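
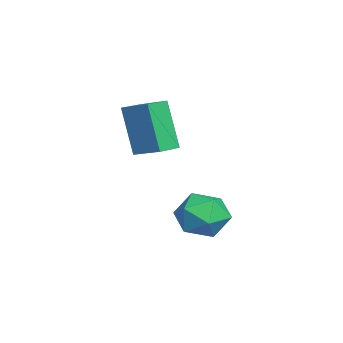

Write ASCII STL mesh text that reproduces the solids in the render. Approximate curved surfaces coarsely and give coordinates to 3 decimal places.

solid 
facet normal -0.907 0.421 -0.016
outer loop
vertex 1.983 3.757 0.394
vertex 1.65 3.056 0.837
vertex 1.968 3.759 1.288
endloop
endfacet
facet normal -0.397 0.918 -0.009
outer loop
vertex 1.983 3.757 0.394
vertex 1.968 3.759 1.288
vertex 2.686 4.065 0.852
endloop
endfacet
facet normal 0.020 0.815 -0.579
outer loop
vertex 1.983 3.757 0.394
vertex 2.686 4.065 0.852
vertex 2.812 3.551 0.132
endloop
endfacet
facet normal -0.233 0.254 -0.939
outer loop
vertex 1.983 3.757 0.394
vertex 2.812 3.551 0.132
vertex 2.172 2.927 0.122
endloop
endfacet
facet normal -0.807 0.010 -0.591
outer loop
vertex 1.983 3.757 0.394
vertex 2.172 2.927 0.122
vertex 1.65 3.056 0.837
endloop
endfacet
facet normal 0.002 0.817 0.576
outer loop
vertex 2.686 4.065 0.852
vertex 1.968 3.759 1.288
vertex 2.788 3.553 1.578
endloop
endfacet
facet normal -0.825 0.011 0.564
outer loop
vertex 1.968 3.759 1.288
vertex 1.65 3.056 0.837
vertex 2.148 2.929 1.568
endloop
endfacet
facet normal -0.663 -0.652 -0.367
outer loop
vertex 1.65 3.056 0.837
vertex 2.172 2.927 0.122
vertex 2.274 2.415 0.848
endloop
endfacet
facet normal 0.264 -0.256 -0.930
outer loop
vertex 2.172 2.927 0.122
vertex 2.812 3.551 0.132
vertex 2.992 2.721 0.412
endloop
endfacet
facet normal 0.675 0.651 -0.347
outer loop
vertex 2.812 3.551 0.132
vertex 2.686 4.065 0.852
vertex 3.31 3.424 0.863
endloop
endfacet
facet normal 0.233 -0.254 0.939
outer loop
vertex 2.977 2.723 1.306
vertex 2.788 3.553 1.578
vertex 2.148 2.929 1.568
endloop
endfacet
facet normal -0.020 -0.815 0.579
outer loop
vertex 2.977 2.723 1.306
vertex 2.148 2.929 1.568
vertex 2.274 2.415 0.848
endloop
endfacet
facet normal 0.397 -0.918 0.009
outer loop
vertex 2.977 2.723 1.306
vertex 2.274 2.415 0.848
vertex 2.992 2.721 0.412
endloop
endfacet
facet normal 0.907 -0.421 0.016
outer loop
vertex 2.977 2.723 1.306
vertex 2.992 2.721 0.412
vertex 3.31 3.424 0.863
endloop
endfacet
facet normal 0.807 -0.010 0.591
outer loop
vertex 2.977 2.723 1.306
vertex 3.31 3.424 0.863
vertex 2.788 3.553 1.578
endloop
endfacet
facet normal -0.264 0.256 0.930
outer loop
vertex 2.148 2.929 1.568
vertex 2.788 3.553 1.578
vertex 1.968 3.759 1.288
endloop
endfacet
facet normal -0.675 -0.651 0.347
outer loop
vertex 2.274 2.415 0.848
vertex 2.148 2.929 1.568
vertex 1.65 3.056 0.837
endloop
endfacet
facet normal -0.002 -0.817 -0.576
outer loop
vertex 2.992 2.721 0.412
vertex 2.274 2.415 0.848
vertex 2.172 2.927 0.122
endloop
endfacet
facet normal 0.825 -0.011 -0.564
outer loop
vertex 3.31 3.424 0.863
vertex 2.992 2.721 0.412
vertex 2.812 3.551 0.132
endloop
endfacet
facet normal 0.663 0.652 0.367
outer loop
vertex 2.788 3.553 1.578
vertex 3.31 3.424 0.863
vertex 2.686 4.065 0.852
endloop
endfacet
facet normal -0.594 -0.733 -0.332
outer loop
vertex 1.096 0.902 4.519
vertex 0.468 1.441 4.452
vertex 1.582 1.263 2.855
endloop
endfacet
facet normal 0.756 -0.650 0.080
outer loop
vertex 2.212 2.039 3.208
vertex 1.096 0.902 4.519
vertex 1.582 1.263 2.855
endloop
endfacet
facet normal -0.594 -0.733 -0.333
outer loop
vertex 1.582 1.263 2.855
vertex 0.468 1.441 4.452
vertex 0.954 1.802 2.789
endloop
endfacet
facet normal 0.274 0.205 -0.940
outer loop
vertex 0.954 1.802 2.789
vertex 2.212 2.039 3.208
vertex 1.582 1.263 2.855
endloop
endfacet
facet normal -0.275 -0.204 0.939
outer loop
vertex 1.096 0.902 4.519
vertex 1.098 2.217 4.805
vertex 0.468 1.441 4.452
endloop
endfacet
facet normal 0.756 -0.650 0.080
outer loop
vertex 1.726 1.678 4.871
vertex 1.096 0.902 4.519
vertex 2.212 2.039 3.208
endloop
endfacet
facet normal -0.274 -0.204 0.940
outer loop
vertex 1.726 1.678 4.871
vertex 1.098 2.217 4.805
vertex 1.096 0.902 4.519
endloop
endfacet
facet normal -0.756 0.650 -0.080
outer loop
vertex 0.468 1.441 4.452
vertex 1.098 2.217 4.805
vertex 0.954 1.802 2.789
endloop
endfacet
facet normal 0.275 0.203 -0.940
outer loop
vertex 1.584 2.578 3.141
vertex 2.212 2.039 3.208
vertex 0.954 1.802 2.789
endloop
endfacet
facet normal -0.756 0.650 -0.080
outer loop
vertex 0.954 1.802 2.789
vertex 1.098 2.217 4.805
vertex 1.584 2.578 3.141
endloop
endfacet
facet normal 0.594 0.733 0.333
outer loop
vertex 1.584 2.578 3.141
vertex 1.726 1.678 4.871
vertex 2.212 2.039 3.208
endloop
endfacet
facet normal 0.594 0.733 0.332
outer loop
vertex 1.098 2.217 4.805
vertex 1.726 1.678 4.871
vertex 1.584 2.578 3.141
endloop
endfacet

endsolid


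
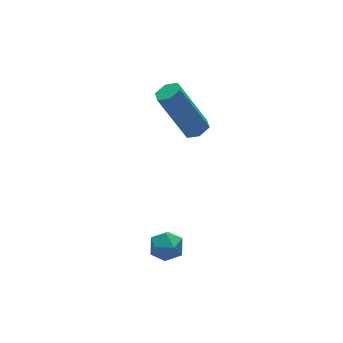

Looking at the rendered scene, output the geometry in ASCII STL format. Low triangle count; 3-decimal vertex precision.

solid 
facet normal 0.010 0.999 -0.045
outer loop
vertex -1.43 -3.21 1.616
vertex -1.708 -3.182 2.181
vertex -1.078 -3.19 2.139
endloop
endfacet
facet normal 0.560 0.723 -0.404
outer loop
vertex -1.43 -3.21 1.616
vertex -1.078 -3.19 2.139
vertex -0.919 -3.577 1.667
endloop
endfacet
facet normal 0.299 0.290 -0.909
outer loop
vertex -1.43 -3.21 1.616
vertex -0.919 -3.577 1.667
vertex -1.451 -3.808 1.418
endloop
endfacet
facet normal -0.411 0.300 -0.861
outer loop
vertex -1.43 -3.21 1.616
vertex -1.451 -3.808 1.418
vertex -1.938 -3.564 1.735
endloop
endfacet
facet normal -0.591 0.738 -0.327
outer loop
vertex -1.43 -3.21 1.616
vertex -1.938 -3.564 1.735
vertex -1.708 -3.182 2.181
endloop
endfacet
facet normal 0.944 0.326 0.050
outer loop
vertex -0.919 -3.577 1.667
vertex -1.078 -3.19 2.139
vertex -0.882 -3.776 2.265
endloop
endfacet
facet normal 0.052 0.774 0.631
outer loop
vertex -1.078 -3.19 2.139
vertex -1.708 -3.182 2.181
vertex -1.369 -3.532 2.582
endloop
endfacet
facet normal -0.920 0.351 0.174
outer loop
vertex -1.708 -3.182 2.181
vertex -1.938 -3.564 1.735
vertex -1.901 -3.763 2.333
endloop
endfacet
facet normal -0.629 -0.359 -0.690
outer loop
vertex -1.938 -3.564 1.735
vertex -1.451 -3.808 1.418
vertex -1.742 -4.15 1.861
endloop
endfacet
facet normal 0.521 -0.374 -0.767
outer loop
vertex -1.451 -3.808 1.418
vertex -0.919 -3.577 1.667
vertex -1.112 -4.158 1.819
endloop
endfacet
facet normal 0.411 -0.300 0.861
outer loop
vertex -1.39 -4.13 2.384
vertex -0.882 -3.776 2.265
vertex -1.369 -3.532 2.582
endloop
endfacet
facet normal -0.299 -0.290 0.909
outer loop
vertex -1.39 -4.13 2.384
vertex -1.369 -3.532 2.582
vertex -1.901 -3.763 2.333
endloop
endfacet
facet normal -0.560 -0.723 0.404
outer loop
vertex -1.39 -4.13 2.384
vertex -1.901 -3.763 2.333
vertex -1.742 -4.15 1.861
endloop
endfacet
facet normal -0.010 -0.999 0.045
outer loop
vertex -1.39 -4.13 2.384
vertex -1.742 -4.15 1.861
vertex -1.112 -4.158 1.819
endloop
endfacet
facet normal 0.591 -0.738 0.327
outer loop
vertex -1.39 -4.13 2.384
vertex -1.112 -4.158 1.819
vertex -0.882 -3.776 2.265
endloop
endfacet
facet normal 0.629 0.359 0.690
outer loop
vertex -1.369 -3.532 2.582
vertex -0.882 -3.776 2.265
vertex -1.078 -3.19 2.139
endloop
endfacet
facet normal -0.521 0.374 0.767
outer loop
vertex -1.901 -3.763 2.333
vertex -1.369 -3.532 2.582
vertex -1.708 -3.182 2.181
endloop
endfacet
facet normal -0.944 -0.326 -0.050
outer loop
vertex -1.742 -4.15 1.861
vertex -1.901 -3.763 2.333
vertex -1.938 -3.564 1.735
endloop
endfacet
facet normal -0.052 -0.774 -0.631
outer loop
vertex -1.112 -4.158 1.819
vertex -1.742 -4.15 1.861
vertex -1.451 -3.808 1.418
endloop
endfacet
facet normal 0.920 -0.351 -0.174
outer loop
vertex -0.882 -3.776 2.265
vertex -1.112 -4.158 1.819
vertex -0.919 -3.577 1.667
endloop
endfacet
facet normal 0.341 -0.347 -0.873
outer loop
vertex 2.314 -0.123 3.304
vertex 2.016 0.208 3.056
vertex 2.49 0.342 3.188
endloop
endfacet
facet normal 0.874 -0.223 0.431
outer loop
vertex 2.314 -0.123 3.304
vertex 2.49 0.342 3.188
vertex 1.582 0.621 5.173
endloop
endfacet
facet normal 0.874 -0.223 0.431
outer loop
vertex 1.582 0.621 5.173
vertex 2.49 0.342 3.188
vertex 1.758 1.086 5.057
endloop
endfacet
facet normal -0.343 0.348 0.873
outer loop
vertex 1.582 0.621 5.173
vertex 1.758 1.086 5.057
vertex 1.284 0.952 4.924
endloop
endfacet
facet normal 0.341 -0.348 -0.873
outer loop
vertex 2.49 0.342 3.188
vertex 2.016 0.208 3.056
vertex 2.192 0.672 2.94
endloop
endfacet
facet normal 0.735 0.678 0.018
outer loop
vertex 2.49 0.342 3.188
vertex 2.192 0.672 2.94
vertex 1.758 1.086 5.057
endloop
endfacet
facet normal 0.736 0.677 0.019
outer loop
vertex 1.758 1.086 5.057
vertex 2.192 0.672 2.94
vertex 1.46 1.417 4.808
endloop
endfacet
facet normal -0.343 0.348 0.873
outer loop
vertex 1.758 1.086 5.057
vertex 1.46 1.417 4.808
vertex 1.284 0.952 4.924
endloop
endfacet
facet normal 0.343 -0.348 -0.873
outer loop
vertex 2.192 0.672 2.94
vertex 2.016 0.208 3.056
vertex 1.718 0.539 2.807
endloop
endfacet
facet normal -0.137 0.900 -0.413
outer loop
vertex 2.192 0.672 2.94
vertex 1.718 0.539 2.807
vertex 1.46 1.417 4.808
endloop
endfacet
facet normal -0.139 0.900 -0.413
outer loop
vertex 1.46 1.417 4.808
vertex 1.718 0.539 2.807
vertex 0.986 1.283 4.676
endloop
endfacet
facet normal -0.341 0.347 0.873
outer loop
vertex 1.46 1.417 4.808
vertex 0.986 1.283 4.676
vertex 1.284 0.952 4.924
endloop
endfacet
facet normal 0.343 -0.348 -0.873
outer loop
vertex 1.718 0.539 2.807
vertex 2.016 0.208 3.056
vertex 1.542 0.074 2.923
endloop
endfacet
facet normal -0.874 0.223 -0.431
outer loop
vertex 1.718 0.539 2.807
vertex 1.542 0.074 2.923
vertex 0.986 1.283 4.676
endloop
endfacet
facet normal -0.874 0.223 -0.431
outer loop
vertex 0.986 1.283 4.676
vertex 1.542 0.074 2.923
vertex 0.81 0.818 4.792
endloop
endfacet
facet normal -0.341 0.347 0.873
outer loop
vertex 0.986 1.283 4.676
vertex 0.81 0.818 4.792
vertex 1.284 0.952 4.924
endloop
endfacet
facet normal 0.343 -0.348 -0.873
outer loop
vertex 1.542 0.074 2.923
vertex 2.016 0.208 3.056
vertex 1.84 -0.257 3.172
endloop
endfacet
facet normal -0.736 -0.677 -0.019
outer loop
vertex 1.542 0.074 2.923
vertex 1.84 -0.257 3.172
vertex 0.81 0.818 4.792
endloop
endfacet
facet normal -0.735 -0.677 -0.018
outer loop
vertex 0.81 0.818 4.792
vertex 1.84 -0.257 3.172
vertex 1.108 0.488 5.04
endloop
endfacet
facet normal -0.341 0.348 0.873
outer loop
vertex 0.81 0.818 4.792
vertex 1.108 0.488 5.04
vertex 1.284 0.952 4.924
endloop
endfacet
facet normal 0.341 -0.347 -0.873
outer loop
vertex 1.84 -0.257 3.172
vertex 2.016 0.208 3.056
vertex 2.314 -0.123 3.304
endloop
endfacet
facet normal 0.139 -0.900 0.413
outer loop
vertex 1.84 -0.257 3.172
vertex 2.314 -0.123 3.304
vertex 1.108 0.488 5.04
endloop
endfacet
facet normal 0.137 -0.901 0.412
outer loop
vertex 1.108 0.488 5.04
vertex 2.314 -0.123 3.304
vertex 1.582 0.621 5.173
endloop
endfacet
facet normal -0.343 0.348 0.873
outer loop
vertex 1.108 0.488 5.04
vertex 1.582 0.621 5.173
vertex 1.284 0.952 4.924
endloop
endfacet

endsolid


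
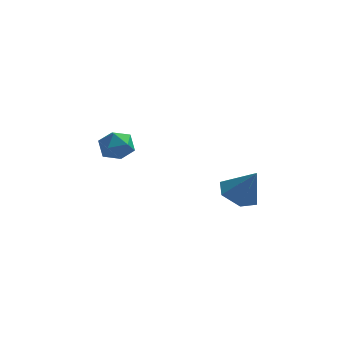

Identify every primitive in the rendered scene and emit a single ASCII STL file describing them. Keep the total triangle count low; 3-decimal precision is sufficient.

solid 
facet normal -0.472 0.127 -0.872
outer loop
vertex 2.661 -0.794 -3.616
vertex 2.132 -1.328 -3.407
vertex 2.016 -0.576 -3.235
endloop
endfacet
facet normal 0.489 0.787 0.377
outer loop
vertex 2.661 -0.794 -3.616
vertex 2.016 -0.576 -3.235
vertex 2.748 -1.492 -2.273
endloop
endfacet
facet normal -0.474 0.126 -0.871
outer loop
vertex 2.016 -0.576 -3.235
vertex 2.132 -1.328 -3.407
vertex 1.488 -1.11 -3.025
endloop
endfacet
facet normal -0.281 0.579 0.765
outer loop
vertex 2.016 -0.576 -3.235
vertex 1.488 -1.11 -3.025
vertex 2.748 -1.492 -2.273
endloop
endfacet
facet normal -0.474 0.126 -0.871
outer loop
vertex 1.488 -1.11 -3.025
vertex 2.132 -1.328 -3.407
vertex 1.604 -1.862 -3.197
endloop
endfacet
facet normal -0.552 -0.266 0.790
outer loop
vertex 1.488 -1.11 -3.025
vertex 1.604 -1.862 -3.197
vertex 2.748 -1.492 -2.273
endloop
endfacet
facet normal -0.474 0.126 -0.872
outer loop
vertex 1.604 -1.862 -3.197
vertex 2.132 -1.328 -3.407
vertex 2.249 -2.08 -3.579
endloop
endfacet
facet normal -0.053 -0.903 0.427
outer loop
vertex 1.604 -1.862 -3.197
vertex 2.249 -2.08 -3.579
vertex 2.748 -1.492 -2.273
endloop
endfacet
facet normal -0.473 0.126 -0.872
outer loop
vertex 2.249 -2.08 -3.579
vertex 2.132 -1.328 -3.407
vertex 2.777 -1.546 -3.788
endloop
endfacet
facet normal 0.718 -0.695 0.039
outer loop
vertex 2.249 -2.08 -3.579
vertex 2.777 -1.546 -3.788
vertex 2.748 -1.492 -2.273
endloop
endfacet
facet normal -0.472 0.127 -0.872
outer loop
vertex 2.777 -1.546 -3.788
vertex 2.132 -1.328 -3.407
vertex 2.661 -0.794 -3.616
endloop
endfacet
facet normal 0.989 0.149 0.014
outer loop
vertex 2.777 -1.546 -3.788
vertex 2.661 -0.794 -3.616
vertex 2.748 -1.492 -2.273
endloop
endfacet
facet normal -0.587 0.259 0.767
outer loop
vertex -2.566 1.708 -2.42
vertex -2.981 1.14 -2.546
vertex -2.424 1.084 -2.101
endloop
endfacet
facet normal 0.086 0.469 0.879
outer loop
vertex -2.566 1.708 -2.42
vertex -2.424 1.084 -2.101
vertex -1.89 1.479 -2.364
endloop
endfacet
facet normal 0.276 0.898 0.342
outer loop
vertex -2.566 1.708 -2.42
vertex -1.89 1.479 -2.364
vertex -2.117 1.78 -2.972
endloop
endfacet
facet normal -0.280 0.954 -0.103
outer loop
vertex -2.566 1.708 -2.42
vertex -2.117 1.78 -2.972
vertex -2.791 1.57 -3.084
endloop
endfacet
facet normal -0.814 0.559 0.160
outer loop
vertex -2.566 1.708 -2.42
vertex -2.791 1.57 -3.084
vertex -2.981 1.14 -2.546
endloop
endfacet
facet normal 0.504 -0.110 0.857
outer loop
vertex -1.89 1.479 -2.364
vertex -2.424 1.084 -2.101
vertex -1.889 0.77 -2.456
endloop
endfacet
facet normal -0.585 -0.447 0.676
outer loop
vertex -2.424 1.084 -2.101
vertex -2.981 1.14 -2.546
vertex -2.563 0.56 -2.568
endloop
endfacet
facet normal -0.951 0.038 -0.305
outer loop
vertex -2.981 1.14 -2.546
vertex -2.791 1.57 -3.084
vertex -2.79 0.861 -3.176
endloop
endfacet
facet normal -0.089 0.676 -0.732
outer loop
vertex -2.791 1.57 -3.084
vertex -2.117 1.78 -2.972
vertex -2.256 1.256 -3.439
endloop
endfacet
facet normal 0.811 0.585 -0.013
outer loop
vertex -2.117 1.78 -2.972
vertex -1.89 1.479 -2.364
vertex -1.699 1.2 -2.994
endloop
endfacet
facet normal 0.280 -0.954 0.103
outer loop
vertex -2.114 0.632 -3.12
vertex -1.889 0.77 -2.456
vertex -2.563 0.56 -2.568
endloop
endfacet
facet normal -0.276 -0.898 -0.342
outer loop
vertex -2.114 0.632 -3.12
vertex -2.563 0.56 -2.568
vertex -2.79 0.861 -3.176
endloop
endfacet
facet normal -0.086 -0.469 -0.879
outer loop
vertex -2.114 0.632 -3.12
vertex -2.79 0.861 -3.176
vertex -2.256 1.256 -3.439
endloop
endfacet
facet normal 0.587 -0.259 -0.767
outer loop
vertex -2.114 0.632 -3.12
vertex -2.256 1.256 -3.439
vertex -1.699 1.2 -2.994
endloop
endfacet
facet normal 0.814 -0.559 -0.160
outer loop
vertex -2.114 0.632 -3.12
vertex -1.699 1.2 -2.994
vertex -1.889 0.77 -2.456
endloop
endfacet
facet normal 0.089 -0.676 0.732
outer loop
vertex -2.563 0.56 -2.568
vertex -1.889 0.77 -2.456
vertex -2.424 1.084 -2.101
endloop
endfacet
facet normal -0.811 -0.585 0.013
outer loop
vertex -2.79 0.861 -3.176
vertex -2.563 0.56 -2.568
vertex -2.981 1.14 -2.546
endloop
endfacet
facet normal -0.504 0.110 -0.857
outer loop
vertex -2.256 1.256 -3.439
vertex -2.79 0.861 -3.176
vertex -2.791 1.57 -3.084
endloop
endfacet
facet normal 0.585 0.447 -0.676
outer loop
vertex -1.699 1.2 -2.994
vertex -2.256 1.256 -3.439
vertex -2.117 1.78 -2.972
endloop
endfacet
facet normal 0.951 -0.038 0.305
outer loop
vertex -1.889 0.77 -2.456
vertex -1.699 1.2 -2.994
vertex -1.89 1.479 -2.364
endloop
endfacet

endsolid


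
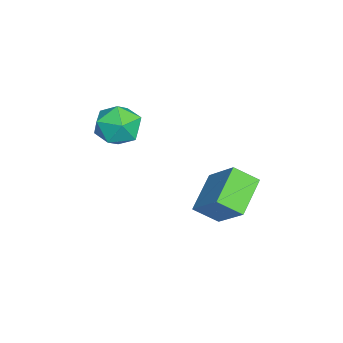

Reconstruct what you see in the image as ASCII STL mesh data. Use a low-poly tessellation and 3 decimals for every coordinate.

solid 
facet normal -0.542 -0.502 -0.673
outer loop
vertex -0.895 0.059 -0.242
vertex -2.405 0.552 0.606
vertex -0.958 1.044 -0.926
endloop
endfacet
facet normal 0.838 -0.274 -0.471
outer loop
vertex 0.105 2.028 0.394
vertex -0.895 0.059 -0.242
vertex -0.958 1.044 -0.926
endloop
endfacet
facet normal -0.542 -0.502 -0.674
outer loop
vertex -0.958 1.044 -0.926
vertex -2.405 0.552 0.606
vertex -2.467 1.536 -0.078
endloop
endfacet
facet normal -0.052 0.820 -0.569
outer loop
vertex -2.467 1.536 -0.078
vertex 0.105 2.028 0.394
vertex -0.958 1.044 -0.926
endloop
endfacet
facet normal 0.052 -0.820 0.570
outer loop
vertex -0.895 0.059 -0.242
vertex -1.342 1.536 1.926
vertex -2.405 0.552 0.606
endloop
endfacet
facet normal 0.839 -0.274 -0.470
outer loop
vertex 0.167 1.044 1.078
vertex -0.895 0.059 -0.242
vertex 0.105 2.028 0.394
endloop
endfacet
facet normal 0.053 -0.820 0.570
outer loop
vertex 0.167 1.044 1.078
vertex -1.342 1.536 1.926
vertex -0.895 0.059 -0.242
endloop
endfacet
facet normal -0.839 0.274 0.471
outer loop
vertex -2.405 0.552 0.606
vertex -1.342 1.536 1.926
vertex -2.467 1.536 -0.078
endloop
endfacet
facet normal -0.052 0.820 -0.570
outer loop
vertex -1.405 2.521 1.242
vertex 0.105 2.028 0.394
vertex -2.467 1.536 -0.078
endloop
endfacet
facet normal -0.839 0.273 0.471
outer loop
vertex -2.467 1.536 -0.078
vertex -1.342 1.536 1.926
vertex -1.405 2.521 1.242
endloop
endfacet
facet normal 0.542 0.502 0.674
outer loop
vertex -1.405 2.521 1.242
vertex 0.167 1.044 1.078
vertex 0.105 2.028 0.394
endloop
endfacet
facet normal 0.542 0.502 0.673
outer loop
vertex -1.342 1.536 1.926
vertex 0.167 1.044 1.078
vertex -1.405 2.521 1.242
endloop
endfacet
facet normal 0.262 0.482 0.836
outer loop
vertex -1.873 -1.943 4.075
vertex -1.913 -2.838 4.604
vertex -1.024 -2.54 4.153
endloop
endfacet
facet normal 0.539 0.801 0.260
outer loop
vertex -1.873 -1.943 4.075
vertex -1.024 -2.54 4.153
vertex -1.26 -2.087 3.246
endloop
endfacet
facet normal 0.001 0.985 -0.171
outer loop
vertex -1.873 -1.943 4.075
vertex -1.26 -2.087 3.246
vertex -2.295 -2.105 3.137
endloop
endfacet
facet normal -0.609 0.781 0.139
outer loop
vertex -1.873 -1.943 4.075
vertex -2.295 -2.105 3.137
vertex -2.699 -2.569 3.977
endloop
endfacet
facet normal -0.447 0.470 0.761
outer loop
vertex -1.873 -1.943 4.075
vertex -2.699 -2.569 3.977
vertex -1.913 -2.838 4.604
endloop
endfacet
facet normal 0.943 0.323 -0.084
outer loop
vertex -1.26 -2.087 3.246
vertex -1.024 -2.54 4.153
vertex -0.921 -3.071 3.263
endloop
endfacet
facet normal 0.494 -0.192 0.848
outer loop
vertex -1.024 -2.54 4.153
vertex -1.913 -2.838 4.604
vertex -1.325 -3.535 4.103
endloop
endfacet
facet normal -0.653 -0.212 0.727
outer loop
vertex -1.913 -2.838 4.604
vertex -2.699 -2.569 3.977
vertex -2.36 -3.553 3.994
endloop
endfacet
facet normal -0.915 0.291 -0.279
outer loop
vertex -2.699 -2.569 3.977
vertex -2.295 -2.105 3.137
vertex -2.596 -3.1 3.087
endloop
endfacet
facet normal 0.071 0.621 -0.780
outer loop
vertex -2.295 -2.105 3.137
vertex -1.26 -2.087 3.246
vertex -1.707 -2.802 2.636
endloop
endfacet
facet normal 0.609 -0.781 -0.139
outer loop
vertex -1.747 -3.697 3.165
vertex -0.921 -3.071 3.263
vertex -1.325 -3.535 4.103
endloop
endfacet
facet normal -0.001 -0.985 0.171
outer loop
vertex -1.747 -3.697 3.165
vertex -1.325 -3.535 4.103
vertex -2.36 -3.553 3.994
endloop
endfacet
facet normal -0.539 -0.801 -0.260
outer loop
vertex -1.747 -3.697 3.165
vertex -2.36 -3.553 3.994
vertex -2.596 -3.1 3.087
endloop
endfacet
facet normal -0.262 -0.482 -0.836
outer loop
vertex -1.747 -3.697 3.165
vertex -2.596 -3.1 3.087
vertex -1.707 -2.802 2.636
endloop
endfacet
facet normal 0.447 -0.470 -0.761
outer loop
vertex -1.747 -3.697 3.165
vertex -1.707 -2.802 2.636
vertex -0.921 -3.071 3.263
endloop
endfacet
facet normal 0.915 -0.291 0.279
outer loop
vertex -1.325 -3.535 4.103
vertex -0.921 -3.071 3.263
vertex -1.024 -2.54 4.153
endloop
endfacet
facet normal -0.071 -0.621 0.780
outer loop
vertex -2.36 -3.553 3.994
vertex -1.325 -3.535 4.103
vertex -1.913 -2.838 4.604
endloop
endfacet
facet normal -0.943 -0.323 0.084
outer loop
vertex -2.596 -3.1 3.087
vertex -2.36 -3.553 3.994
vertex -2.699 -2.569 3.977
endloop
endfacet
facet normal -0.494 0.192 -0.848
outer loop
vertex -1.707 -2.802 2.636
vertex -2.596 -3.1 3.087
vertex -2.295 -2.105 3.137
endloop
endfacet
facet normal 0.653 0.212 -0.727
outer loop
vertex -0.921 -3.071 3.263
vertex -1.707 -2.802 2.636
vertex -1.26 -2.087 3.246
endloop
endfacet

endsolid


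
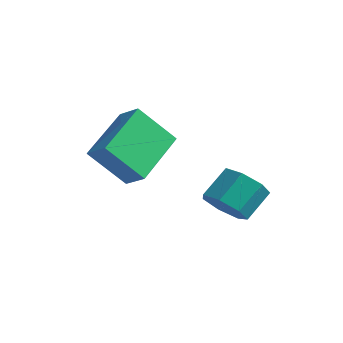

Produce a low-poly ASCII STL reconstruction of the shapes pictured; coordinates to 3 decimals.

solid 
facet normal -0.487 -0.459 0.743
outer loop
vertex 0.348 -2.343 3.724
vertex -0.094 -0.426 4.617
vertex -0.459 -2.296 3.224
endloop
endfacet
facet normal 0.204 -0.887 -0.413
outer loop
vertex 0.394 -1.494 1.923
vertex 0.348 -2.343 3.724
vertex -0.459 -2.296 3.224
endloop
endfacet
facet normal -0.488 -0.458 0.743
outer loop
vertex -0.459 -2.296 3.224
vertex -0.094 -0.426 4.617
vertex -0.9 -0.379 4.117
endloop
endfacet
facet normal -0.849 0.050 -0.526
outer loop
vertex -0.9 -0.379 4.117
vertex 0.394 -1.494 1.923
vertex -0.459 -2.296 3.224
endloop
endfacet
facet normal 0.849 -0.049 0.526
outer loop
vertex 0.348 -2.343 3.724
vertex 0.759 0.376 3.316
vertex -0.094 -0.426 4.617
endloop
endfacet
facet normal 0.205 -0.887 -0.413
outer loop
vertex 1.2 -1.541 2.423
vertex 0.348 -2.343 3.724
vertex 0.394 -1.494 1.923
endloop
endfacet
facet normal 0.849 -0.049 0.526
outer loop
vertex 1.2 -1.541 2.423
vertex 0.759 0.376 3.316
vertex 0.348 -2.343 3.724
endloop
endfacet
facet normal -0.204 0.887 0.413
outer loop
vertex -0.094 -0.426 4.617
vertex 0.759 0.376 3.316
vertex -0.9 -0.379 4.117
endloop
endfacet
facet normal -0.849 0.049 -0.526
outer loop
vertex -0.048 0.423 2.816
vertex 0.394 -1.494 1.923
vertex -0.9 -0.379 4.117
endloop
endfacet
facet normal -0.204 0.887 0.413
outer loop
vertex -0.9 -0.379 4.117
vertex 0.759 0.376 3.316
vertex -0.048 0.423 2.816
endloop
endfacet
facet normal 0.488 0.459 -0.743
outer loop
vertex -0.048 0.423 2.816
vertex 1.2 -1.541 2.423
vertex 0.394 -1.494 1.923
endloop
endfacet
facet normal 0.487 0.458 -0.743
outer loop
vertex 0.759 0.376 3.316
vertex 1.2 -1.541 2.423
vertex -0.048 0.423 2.816
endloop
endfacet
facet normal -0.056 -0.766 -0.640
outer loop
vertex 4.061 -0.545 1.648
vertex 3.285 -0.325 1.453
vertex 3.996 -0.082 1.1
endloop
endfacet
facet normal 0.994 0.015 -0.105
outer loop
vertex 4.061 -0.545 1.648
vertex 3.996 -0.082 1.1
vertex 4.131 0.404 2.442
endloop
endfacet
facet normal 0.994 0.015 -0.105
outer loop
vertex 4.131 0.404 2.442
vertex 3.996 -0.082 1.1
vertex 4.066 0.867 1.894
endloop
endfacet
facet normal 0.057 0.766 0.640
outer loop
vertex 4.131 0.404 2.442
vertex 4.066 0.867 1.894
vertex 3.355 0.625 2.247
endloop
endfacet
facet normal -0.056 -0.766 -0.641
outer loop
vertex 3.996 -0.082 1.1
vertex 3.285 -0.325 1.453
vertex 3.395 0.198 0.818
endloop
endfacet
facet normal 0.549 0.512 -0.661
outer loop
vertex 3.996 -0.082 1.1
vertex 3.395 0.198 0.818
vertex 4.066 0.867 1.894
endloop
endfacet
facet normal 0.550 0.511 -0.661
outer loop
vertex 4.066 0.867 1.894
vertex 3.395 0.198 0.818
vertex 3.466 1.148 1.612
endloop
endfacet
facet normal 0.057 0.766 0.641
outer loop
vertex 4.066 0.867 1.894
vertex 3.466 1.148 1.612
vertex 3.355 0.625 2.247
endloop
endfacet
facet normal -0.057 -0.766 -0.641
outer loop
vertex 3.395 0.198 0.818
vertex 3.285 -0.325 1.453
vertex 2.712 0.085 1.014
endloop
endfacet
facet normal -0.309 0.623 -0.718
outer loop
vertex 3.395 0.198 0.818
vertex 2.712 0.085 1.014
vertex 3.466 1.148 1.612
endloop
endfacet
facet normal -0.311 0.624 -0.717
outer loop
vertex 3.466 1.148 1.612
vertex 2.712 0.085 1.014
vertex 2.782 1.034 1.809
endloop
endfacet
facet normal 0.057 0.766 0.641
outer loop
vertex 3.466 1.148 1.612
vertex 2.782 1.034 1.809
vertex 3.355 0.625 2.247
endloop
endfacet
facet normal -0.056 -0.765 -0.641
outer loop
vertex 2.712 0.085 1.014
vertex 3.285 -0.325 1.453
vertex 2.46 -0.337 1.54
endloop
endfacet
facet normal -0.935 0.266 -0.235
outer loop
vertex 2.712 0.085 1.014
vertex 2.46 -0.337 1.54
vertex 2.782 1.034 1.809
endloop
endfacet
facet normal -0.935 0.266 -0.235
outer loop
vertex 2.782 1.034 1.809
vertex 2.46 -0.337 1.54
vertex 2.53 0.612 2.335
endloop
endfacet
facet normal 0.056 0.765 0.641
outer loop
vertex 2.782 1.034 1.809
vertex 2.53 0.612 2.335
vertex 3.355 0.625 2.247
endloop
endfacet
facet normal -0.056 -0.766 -0.641
outer loop
vertex 2.46 -0.337 1.54
vertex 3.285 -0.325 1.453
vertex 2.829 -0.75 2.001
endloop
endfacet
facet normal -0.857 -0.292 0.424
outer loop
vertex 2.46 -0.337 1.54
vertex 2.829 -0.75 2.001
vertex 2.53 0.612 2.335
endloop
endfacet
facet normal -0.857 -0.292 0.425
outer loop
vertex 2.53 0.612 2.335
vertex 2.829 -0.75 2.001
vertex 2.899 0.2 2.795
endloop
endfacet
facet normal 0.056 0.766 0.641
outer loop
vertex 2.53 0.612 2.335
vertex 2.899 0.2 2.795
vertex 3.355 0.625 2.247
endloop
endfacet
facet normal -0.056 -0.766 -0.640
outer loop
vertex 2.829 -0.75 2.001
vertex 3.285 -0.325 1.453
vertex 3.541 -0.842 2.049
endloop
endfacet
facet normal -0.133 -0.630 0.765
outer loop
vertex 2.829 -0.75 2.001
vertex 3.541 -0.842 2.049
vertex 2.899 0.2 2.795
endloop
endfacet
facet normal -0.134 -0.630 0.765
outer loop
vertex 2.899 0.2 2.795
vertex 3.541 -0.842 2.049
vertex 3.612 0.107 2.843
endloop
endfacet
facet normal 0.057 0.766 0.641
outer loop
vertex 2.899 0.2 2.795
vertex 3.612 0.107 2.843
vertex 3.355 0.625 2.247
endloop
endfacet
facet normal -0.056 -0.766 -0.640
outer loop
vertex 3.541 -0.842 2.049
vertex 3.285 -0.325 1.453
vertex 4.061 -0.545 1.648
endloop
endfacet
facet normal 0.690 -0.494 0.529
outer loop
vertex 3.541 -0.842 2.049
vertex 4.061 -0.545 1.648
vertex 3.612 0.107 2.843
endloop
endfacet
facet normal 0.691 -0.493 0.529
outer loop
vertex 3.612 0.107 2.843
vertex 4.061 -0.545 1.648
vertex 4.131 0.404 2.442
endloop
endfacet
facet normal 0.057 0.766 0.641
outer loop
vertex 3.612 0.107 2.843
vertex 4.131 0.404 2.442
vertex 3.355 0.625 2.247
endloop
endfacet

endsolid


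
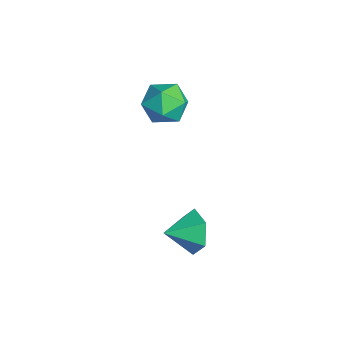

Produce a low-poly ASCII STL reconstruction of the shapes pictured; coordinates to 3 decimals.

solid 
facet normal -0.121 0.931 -0.346
outer loop
vertex 1.668 0.446 -2.732
vertex 1.285 0.051 -3.662
vertex 0.609 0.266 -2.847
endloop
endfacet
facet normal -0.063 -0.246 0.967
outer loop
vertex 1.668 0.446 -2.732
vertex 0.609 0.266 -2.847
vertex 1.455 -1.251 -3.178
endloop
endfacet
facet normal -0.121 0.931 -0.346
outer loop
vertex 0.609 0.266 -2.847
vertex 1.285 0.051 -3.662
vertex 0.227 -0.129 -3.777
endloop
endfacet
facet normal -0.704 -0.502 0.502
outer loop
vertex 0.609 0.266 -2.847
vertex 0.227 -0.129 -3.777
vertex 1.455 -1.251 -3.178
endloop
endfacet
facet normal -0.121 0.931 -0.345
outer loop
vertex 0.227 -0.129 -3.777
vertex 1.285 0.051 -3.662
vertex 0.903 -0.343 -4.591
endloop
endfacet
facet normal -0.573 -0.773 -0.273
outer loop
vertex 0.227 -0.129 -3.777
vertex 0.903 -0.343 -4.591
vertex 1.455 -1.251 -3.178
endloop
endfacet
facet normal -0.121 0.931 -0.345
outer loop
vertex 0.903 -0.343 -4.591
vertex 1.285 0.051 -3.662
vertex 1.962 -0.163 -4.476
endloop
endfacet
facet normal 0.197 -0.788 -0.583
outer loop
vertex 0.903 -0.343 -4.591
vertex 1.962 -0.163 -4.476
vertex 1.455 -1.251 -3.178
endloop
endfacet
facet normal -0.121 0.931 -0.345
outer loop
vertex 1.962 -0.163 -4.476
vertex 1.285 0.051 -3.662
vertex 2.344 0.232 -3.546
endloop
endfacet
facet normal 0.838 -0.532 -0.118
outer loop
vertex 1.962 -0.163 -4.476
vertex 2.344 0.232 -3.546
vertex 1.455 -1.251 -3.178
endloop
endfacet
facet normal -0.121 0.931 -0.345
outer loop
vertex 2.344 0.232 -3.546
vertex 1.285 0.051 -3.662
vertex 1.668 0.446 -2.732
endloop
endfacet
facet normal 0.708 -0.261 0.656
outer loop
vertex 2.344 0.232 -3.546
vertex 1.668 0.446 -2.732
vertex 1.455 -1.251 -3.178
endloop
endfacet
facet normal 0.050 0.929 0.367
outer loop
vertex -3.587 1.139 0.044
vertex -3.927 0.761 1.048
vertex -2.83 0.799 0.803
endloop
endfacet
facet normal 0.529 0.835 -0.153
outer loop
vertex -3.587 1.139 0.044
vertex -2.83 0.799 0.803
vertex -2.705 0.521 -0.28
endloop
endfacet
facet normal 0.177 0.643 -0.745
outer loop
vertex -3.587 1.139 0.044
vertex -2.705 0.521 -0.28
vertex -3.725 0.311 -0.704
endloop
endfacet
facet normal -0.518 0.619 -0.590
outer loop
vertex -3.587 1.139 0.044
vertex -3.725 0.311 -0.704
vertex -4.481 0.459 0.116
endloop
endfacet
facet normal -0.598 0.796 0.097
outer loop
vertex -3.587 1.139 0.044
vertex -4.481 0.459 0.116
vertex -3.927 0.761 1.048
endloop
endfacet
facet normal 0.955 0.295 0.034
outer loop
vertex -2.705 0.521 -0.28
vertex -2.83 0.799 0.803
vertex -2.499 -0.239 0.524
endloop
endfacet
facet normal 0.180 0.447 0.876
outer loop
vertex -2.83 0.799 0.803
vertex -3.927 0.761 1.048
vertex -3.255 -0.091 1.344
endloop
endfacet
facet normal -0.867 0.231 0.441
outer loop
vertex -3.927 0.761 1.048
vertex -4.481 0.459 0.116
vertex -4.275 -0.301 0.92
endloop
endfacet
facet normal -0.739 -0.055 -0.671
outer loop
vertex -4.481 0.459 0.116
vertex -3.725 0.311 -0.704
vertex -4.15 -0.579 -0.163
endloop
endfacet
facet normal 0.387 -0.016 -0.922
outer loop
vertex -3.725 0.311 -0.704
vertex -2.705 0.521 -0.28
vertex -3.053 -0.541 -0.408
endloop
endfacet
facet normal 0.518 -0.619 0.590
outer loop
vertex -3.393 -0.919 0.596
vertex -2.499 -0.239 0.524
vertex -3.255 -0.091 1.344
endloop
endfacet
facet normal -0.177 -0.643 0.745
outer loop
vertex -3.393 -0.919 0.596
vertex -3.255 -0.091 1.344
vertex -4.275 -0.301 0.92
endloop
endfacet
facet normal -0.529 -0.835 0.153
outer loop
vertex -3.393 -0.919 0.596
vertex -4.275 -0.301 0.92
vertex -4.15 -0.579 -0.163
endloop
endfacet
facet normal -0.050 -0.929 -0.367
outer loop
vertex -3.393 -0.919 0.596
vertex -4.15 -0.579 -0.163
vertex -3.053 -0.541 -0.408
endloop
endfacet
facet normal 0.598 -0.796 -0.097
outer loop
vertex -3.393 -0.919 0.596
vertex -3.053 -0.541 -0.408
vertex -2.499 -0.239 0.524
endloop
endfacet
facet normal 0.739 0.055 0.671
outer loop
vertex -3.255 -0.091 1.344
vertex -2.499 -0.239 0.524
vertex -2.83 0.799 0.803
endloop
endfacet
facet normal -0.387 0.016 0.922
outer loop
vertex -4.275 -0.301 0.92
vertex -3.255 -0.091 1.344
vertex -3.927 0.761 1.048
endloop
endfacet
facet normal -0.955 -0.295 -0.034
outer loop
vertex -4.15 -0.579 -0.163
vertex -4.275 -0.301 0.92
vertex -4.481 0.459 0.116
endloop
endfacet
facet normal -0.180 -0.447 -0.876
outer loop
vertex -3.053 -0.541 -0.408
vertex -4.15 -0.579 -0.163
vertex -3.725 0.311 -0.704
endloop
endfacet
facet normal 0.867 -0.231 -0.441
outer loop
vertex -2.499 -0.239 0.524
vertex -3.053 -0.541 -0.408
vertex -2.705 0.521 -0.28
endloop
endfacet

endsolid


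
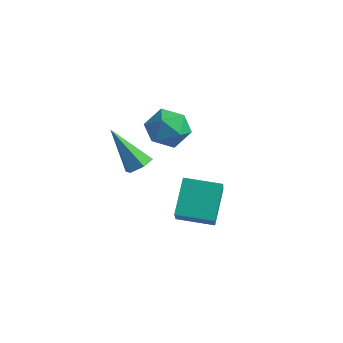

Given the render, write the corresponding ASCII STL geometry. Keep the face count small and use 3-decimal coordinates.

solid 
facet normal -0.372 0.577 -0.727
outer loop
vertex 0.668 0.34 -0.889
vertex 2.179 1.072 -1.082
vertex 1.138 -0.969 -2.169
endloop
endfacet
facet normal -0.894 -0.433 0.114
outer loop
vertex 1.901 -2.152 -0.678
vertex 0.668 0.34 -0.889
vertex 1.138 -0.969 -2.169
endloop
endfacet
facet normal -0.372 0.577 -0.727
outer loop
vertex 1.138 -0.969 -2.169
vertex 2.179 1.072 -1.082
vertex 2.649 -0.237 -2.361
endloop
endfacet
facet normal 0.249 -0.692 -0.677
outer loop
vertex 2.649 -0.237 -2.361
vertex 1.901 -2.152 -0.678
vertex 1.138 -0.969 -2.169
endloop
endfacet
facet normal -0.249 0.693 0.677
outer loop
vertex 0.668 0.34 -0.889
vertex 2.942 -0.111 0.409
vertex 2.179 1.072 -1.082
endloop
endfacet
facet normal -0.894 -0.433 0.114
outer loop
vertex 1.431 -0.843 0.601
vertex 0.668 0.34 -0.889
vertex 1.901 -2.152 -0.678
endloop
endfacet
facet normal -0.249 0.692 0.677
outer loop
vertex 1.431 -0.843 0.601
vertex 2.942 -0.111 0.409
vertex 0.668 0.34 -0.889
endloop
endfacet
facet normal 0.894 0.433 -0.114
outer loop
vertex 2.179 1.072 -1.082
vertex 2.942 -0.111 0.409
vertex 2.649 -0.237 -2.361
endloop
endfacet
facet normal 0.249 -0.692 -0.677
outer loop
vertex 3.412 -1.42 -0.871
vertex 1.901 -2.152 -0.678
vertex 2.649 -0.237 -2.361
endloop
endfacet
facet normal 0.894 0.433 -0.114
outer loop
vertex 2.649 -0.237 -2.361
vertex 2.942 -0.111 0.409
vertex 3.412 -1.42 -0.871
endloop
endfacet
facet normal 0.372 -0.577 0.727
outer loop
vertex 3.412 -1.42 -0.871
vertex 1.431 -0.843 0.601
vertex 1.901 -2.152 -0.678
endloop
endfacet
facet normal 0.372 -0.577 0.727
outer loop
vertex 2.942 -0.111 0.409
vertex 1.431 -0.843 0.601
vertex 3.412 -1.42 -0.871
endloop
endfacet
facet normal 0.620 0.052 -0.783
outer loop
vertex 0.518 -1.724 1.957
vertex 0.081 -2.072 1.588
vertex 0.046 -1.403 1.605
endloop
endfacet
facet normal 0.178 0.834 0.522
outer loop
vertex 0.518 -1.724 1.957
vertex 0.046 -1.403 1.605
vertex -1.281 -2.188 3.312
endloop
endfacet
facet normal 0.618 0.052 -0.784
outer loop
vertex 0.046 -1.403 1.605
vertex 0.081 -2.072 1.588
vertex -0.391 -1.752 1.237
endloop
endfacet
facet normal -0.581 0.810 -0.079
outer loop
vertex 0.046 -1.403 1.605
vertex -0.391 -1.752 1.237
vertex -1.281 -2.188 3.312
endloop
endfacet
facet normal 0.619 0.053 -0.784
outer loop
vertex -0.391 -1.752 1.237
vertex 0.081 -2.072 1.588
vertex -0.356 -2.421 1.219
endloop
endfacet
facet normal -0.916 -0.037 -0.400
outer loop
vertex -0.391 -1.752 1.237
vertex -0.356 -2.421 1.219
vertex -1.281 -2.188 3.312
endloop
endfacet
facet normal 0.620 0.052 -0.783
outer loop
vertex -0.356 -2.421 1.219
vertex 0.081 -2.072 1.588
vertex 0.116 -2.741 1.571
endloop
endfacet
facet normal -0.493 -0.861 -0.122
outer loop
vertex -0.356 -2.421 1.219
vertex 0.116 -2.741 1.571
vertex -1.281 -2.188 3.312
endloop
endfacet
facet normal 0.618 0.052 -0.784
outer loop
vertex 0.116 -2.741 1.571
vertex 0.081 -2.072 1.588
vertex 0.553 -2.392 1.939
endloop
endfacet
facet normal 0.265 -0.837 0.479
outer loop
vertex 0.116 -2.741 1.571
vertex 0.553 -2.392 1.939
vertex -1.281 -2.188 3.312
endloop
endfacet
facet normal 0.619 0.054 -0.784
outer loop
vertex 0.553 -2.392 1.939
vertex 0.081 -2.072 1.588
vertex 0.518 -1.724 1.957
endloop
endfacet
facet normal 0.600 0.010 0.800
outer loop
vertex 0.553 -2.392 1.939
vertex 0.518 -1.724 1.957
vertex -1.281 -2.188 3.312
endloop
endfacet
facet normal -0.653 0.701 0.285
outer loop
vertex 0.799 -0.202 3.865
vertex -0.004 -0.823 3.553
vertex 0.362 -0.887 4.548
endloop
endfacet
facet normal -0.064 0.725 0.686
outer loop
vertex 0.799 -0.202 3.865
vertex 0.362 -0.887 4.548
vertex 1.416 -0.767 4.519
endloop
endfacet
facet normal 0.493 0.832 0.254
outer loop
vertex 0.799 -0.202 3.865
vertex 1.416 -0.767 4.519
vertex 1.703 -0.628 3.506
endloop
endfacet
facet normal 0.248 0.875 -0.415
outer loop
vertex 0.799 -0.202 3.865
vertex 1.703 -0.628 3.506
vertex 0.825 -0.663 2.909
endloop
endfacet
facet normal -0.461 0.794 -0.396
outer loop
vertex 0.799 -0.202 3.865
vertex 0.825 -0.663 2.909
vertex -0.004 -0.823 3.553
endloop
endfacet
facet normal 0.018 0.087 0.996
outer loop
vertex 1.416 -0.767 4.519
vertex 0.362 -0.887 4.548
vertex 0.995 -1.737 4.611
endloop
endfacet
facet normal -0.936 0.049 0.348
outer loop
vertex 0.362 -0.887 4.548
vertex -0.004 -0.823 3.553
vertex 0.117 -1.772 4.014
endloop
endfacet
facet normal -0.625 0.200 -0.755
outer loop
vertex -0.004 -0.823 3.553
vertex 0.825 -0.663 2.909
vertex 0.404 -1.633 3.001
endloop
endfacet
facet normal 0.522 0.330 -0.787
outer loop
vertex 0.825 -0.663 2.909
vertex 1.703 -0.628 3.506
vertex 1.458 -1.513 2.972
endloop
endfacet
facet normal 0.919 0.261 0.296
outer loop
vertex 1.703 -0.628 3.506
vertex 1.416 -0.767 4.519
vertex 1.824 -1.577 3.967
endloop
endfacet
facet normal -0.248 -0.875 0.415
outer loop
vertex 1.021 -2.198 3.655
vertex 0.995 -1.737 4.611
vertex 0.117 -1.772 4.014
endloop
endfacet
facet normal -0.493 -0.832 -0.254
outer loop
vertex 1.021 -2.198 3.655
vertex 0.117 -1.772 4.014
vertex 0.404 -1.633 3.001
endloop
endfacet
facet normal 0.064 -0.725 -0.686
outer loop
vertex 1.021 -2.198 3.655
vertex 0.404 -1.633 3.001
vertex 1.458 -1.513 2.972
endloop
endfacet
facet normal 0.653 -0.701 -0.285
outer loop
vertex 1.021 -2.198 3.655
vertex 1.458 -1.513 2.972
vertex 1.824 -1.577 3.967
endloop
endfacet
facet normal 0.461 -0.794 0.396
outer loop
vertex 1.021 -2.198 3.655
vertex 1.824 -1.577 3.967
vertex 0.995 -1.737 4.611
endloop
endfacet
facet normal -0.522 -0.330 0.787
outer loop
vertex 0.117 -1.772 4.014
vertex 0.995 -1.737 4.611
vertex 0.362 -0.887 4.548
endloop
endfacet
facet normal -0.919 -0.261 -0.296
outer loop
vertex 0.404 -1.633 3.001
vertex 0.117 -1.772 4.014
vertex -0.004 -0.823 3.553
endloop
endfacet
facet normal -0.018 -0.087 -0.996
outer loop
vertex 1.458 -1.513 2.972
vertex 0.404 -1.633 3.001
vertex 0.825 -0.663 2.909
endloop
endfacet
facet normal 0.936 -0.049 -0.348
outer loop
vertex 1.824 -1.577 3.967
vertex 1.458 -1.513 2.972
vertex 1.703 -0.628 3.506
endloop
endfacet
facet normal 0.625 -0.200 0.755
outer loop
vertex 0.995 -1.737 4.611
vertex 1.824 -1.577 3.967
vertex 1.416 -0.767 4.519
endloop
endfacet

endsolid


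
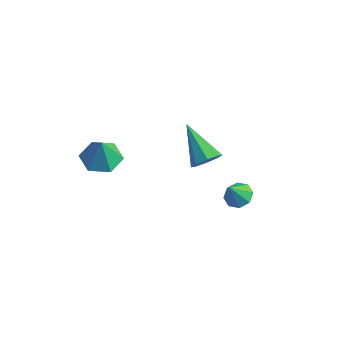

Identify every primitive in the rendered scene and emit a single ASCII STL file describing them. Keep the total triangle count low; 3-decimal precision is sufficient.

solid 
facet normal 0.777 -0.315 -0.546
outer loop
vertex 0.178 1.411 -0.609
vertex -0.113 1.754 -1.221
vertex 0.362 1.96 -0.664
endloop
endfacet
facet normal 0.274 0.004 0.962
outer loop
vertex 0.178 1.411 -0.609
vertex 0.362 1.96 -0.664
vertex -1.767 2.426 -0.059
endloop
endfacet
facet normal 0.777 -0.315 -0.546
outer loop
vertex 0.362 1.96 -0.664
vertex -0.113 1.754 -1.221
vertex 0.267 2.388 -1.046
endloop
endfacet
facet normal 0.335 0.668 0.665
outer loop
vertex 0.362 1.96 -0.664
vertex 0.267 2.388 -1.046
vertex -1.767 2.426 -0.059
endloop
endfacet
facet normal 0.777 -0.315 -0.545
outer loop
vertex 0.267 2.388 -1.046
vertex -0.113 1.754 -1.221
vertex -0.05 2.445 -1.531
endloop
endfacet
facet normal 0.057 0.995 0.080
outer loop
vertex 0.267 2.388 -1.046
vertex -0.05 2.445 -1.531
vertex -1.767 2.426 -0.059
endloop
endfacet
facet normal 0.777 -0.315 -0.545
outer loop
vertex -0.05 2.445 -1.531
vertex -0.113 1.754 -1.221
vertex -0.404 2.097 -1.834
endloop
endfacet
facet normal -0.397 0.798 -0.453
outer loop
vertex -0.05 2.445 -1.531
vertex -0.404 2.097 -1.834
vertex -1.767 2.426 -0.059
endloop
endfacet
facet normal 0.776 -0.316 -0.545
outer loop
vertex -0.404 2.097 -1.834
vertex -0.113 1.754 -1.221
vertex -0.588 1.548 -1.778
endloop
endfacet
facet normal -0.761 0.192 -0.620
outer loop
vertex -0.404 2.097 -1.834
vertex -0.588 1.548 -1.778
vertex -1.767 2.426 -0.059
endloop
endfacet
facet normal 0.776 -0.316 -0.545
outer loop
vertex -0.588 1.548 -1.778
vertex -0.113 1.754 -1.221
vertex -0.494 1.12 -1.396
endloop
endfacet
facet normal -0.822 -0.469 -0.324
outer loop
vertex -0.588 1.548 -1.778
vertex -0.494 1.12 -1.396
vertex -1.767 2.426 -0.059
endloop
endfacet
facet normal 0.776 -0.316 -0.546
outer loop
vertex -0.494 1.12 -1.396
vertex -0.113 1.754 -1.221
vertex -0.177 1.063 -0.912
endloop
endfacet
facet normal -0.543 -0.798 0.262
outer loop
vertex -0.494 1.12 -1.396
vertex -0.177 1.063 -0.912
vertex -1.767 2.426 -0.059
endloop
endfacet
facet normal 0.776 -0.316 -0.546
outer loop
vertex -0.177 1.063 -0.912
vertex -0.113 1.754 -1.221
vertex 0.178 1.411 -0.609
endloop
endfacet
facet normal -0.089 -0.601 0.794
outer loop
vertex -0.177 1.063 -0.912
vertex 0.178 1.411 -0.609
vertex -1.767 2.426 -0.059
endloop
endfacet
facet normal 0.080 0.487 -0.870
outer loop
vertex 2.876 0.131 -1.298
vertex 2.455 0.613 -1.067
vertex 3.128 0.518 -1.058
endloop
endfacet
facet normal 0.721 -0.638 0.272
outer loop
vertex 2.876 0.131 -1.298
vertex 3.128 0.518 -1.058
vertex 2.365 0.067 -0.093
endloop
endfacet
facet normal 0.080 0.487 -0.870
outer loop
vertex 3.128 0.518 -1.058
vertex 2.455 0.613 -1.067
vertex 2.986 0.961 -0.823
endloop
endfacet
facet normal 0.797 -0.063 0.601
outer loop
vertex 3.128 0.518 -1.058
vertex 2.986 0.961 -0.823
vertex 2.365 0.067 -0.093
endloop
endfacet
facet normal 0.081 0.487 -0.870
outer loop
vertex 2.986 0.961 -0.823
vertex 2.455 0.613 -1.067
vertex 2.533 1.199 -0.732
endloop
endfacet
facet normal 0.382 0.411 0.828
outer loop
vertex 2.986 0.961 -0.823
vertex 2.533 1.199 -0.732
vertex 2.365 0.067 -0.093
endloop
endfacet
facet normal 0.079 0.487 -0.870
outer loop
vertex 2.533 1.199 -0.732
vertex 2.455 0.613 -1.067
vertex 2.034 1.094 -0.836
endloop
endfacet
facet normal -0.277 0.503 0.819
outer loop
vertex 2.533 1.199 -0.732
vertex 2.034 1.094 -0.836
vertex 2.365 0.067 -0.093
endloop
endfacet
facet normal 0.080 0.487 -0.870
outer loop
vertex 2.034 1.094 -0.836
vertex 2.455 0.613 -1.067
vertex 1.782 0.707 -1.076
endloop
endfacet
facet normal -0.799 0.161 0.579
outer loop
vertex 2.034 1.094 -0.836
vertex 1.782 0.707 -1.076
vertex 2.365 0.067 -0.093
endloop
endfacet
facet normal 0.080 0.488 -0.869
outer loop
vertex 1.782 0.707 -1.076
vertex 2.455 0.613 -1.067
vertex 1.924 0.265 -1.311
endloop
endfacet
facet normal -0.875 -0.414 0.250
outer loop
vertex 1.782 0.707 -1.076
vertex 1.924 0.265 -1.311
vertex 2.365 0.067 -0.093
endloop
endfacet
facet normal 0.080 0.487 -0.870
outer loop
vertex 1.924 0.265 -1.311
vertex 2.455 0.613 -1.067
vertex 2.377 0.026 -1.403
endloop
endfacet
facet normal -0.463 -0.886 0.023
outer loop
vertex 1.924 0.265 -1.311
vertex 2.377 0.026 -1.403
vertex 2.365 0.067 -0.093
endloop
endfacet
facet normal 0.080 0.487 -0.870
outer loop
vertex 2.377 0.026 -1.403
vertex 2.455 0.613 -1.067
vertex 2.876 0.131 -1.298
endloop
endfacet
facet normal 0.199 -0.979 0.032
outer loop
vertex 2.377 0.026 -1.403
vertex 2.876 0.131 -1.298
vertex 2.365 0.067 -0.093
endloop
endfacet
facet normal -0.142 0.133 -0.981
outer loop
vertex -0.71 -3.19 2.753
vertex -1.482 -3.724 2.792
vertex -1.545 -2.796 2.927
endloop
endfacet
facet normal 0.445 0.691 0.570
outer loop
vertex -0.71 -3.19 2.753
vertex -1.545 -2.796 2.927
vertex -1.298 -3.896 4.068
endloop
endfacet
facet normal -0.143 0.133 -0.981
outer loop
vertex -1.545 -2.796 2.927
vertex -1.482 -3.724 2.792
vertex -2.318 -3.33 2.967
endloop
endfacet
facet normal -0.392 0.618 0.681
outer loop
vertex -1.545 -2.796 2.927
vertex -2.318 -3.33 2.967
vertex -1.298 -3.896 4.068
endloop
endfacet
facet normal -0.143 0.133 -0.981
outer loop
vertex -2.318 -3.33 2.967
vertex -1.482 -3.724 2.792
vertex -2.255 -4.258 2.832
endloop
endfacet
facet normal -0.762 -0.144 0.632
outer loop
vertex -2.318 -3.33 2.967
vertex -2.255 -4.258 2.832
vertex -1.298 -3.896 4.068
endloop
endfacet
facet normal -0.142 0.132 -0.981
outer loop
vertex -2.255 -4.258 2.832
vertex -1.482 -3.724 2.792
vertex -1.419 -4.652 2.658
endloop
endfacet
facet normal -0.294 -0.832 0.471
outer loop
vertex -2.255 -4.258 2.832
vertex -1.419 -4.652 2.658
vertex -1.298 -3.896 4.068
endloop
endfacet
facet normal -0.142 0.132 -0.981
outer loop
vertex -1.419 -4.652 2.658
vertex -1.482 -3.724 2.792
vertex -0.647 -4.118 2.618
endloop
endfacet
facet normal 0.543 -0.758 0.360
outer loop
vertex -1.419 -4.652 2.658
vertex -0.647 -4.118 2.618
vertex -1.298 -3.896 4.068
endloop
endfacet
facet normal -0.142 0.133 -0.981
outer loop
vertex -0.647 -4.118 2.618
vertex -1.482 -3.724 2.792
vertex -0.71 -3.19 2.753
endloop
endfacet
facet normal 0.912 0.002 0.409
outer loop
vertex -0.647 -4.118 2.618
vertex -0.71 -3.19 2.753
vertex -1.298 -3.896 4.068
endloop
endfacet

endsolid


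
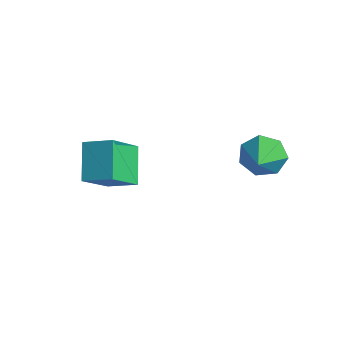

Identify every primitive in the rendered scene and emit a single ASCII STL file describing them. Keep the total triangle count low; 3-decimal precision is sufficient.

solid 
facet normal -0.538 0.705 -0.461
outer loop
vertex 3.742 1.431 -0.74
vertex 3.039 1.337 -0.063
vertex 3.817 1.934 -0.058
endloop
endfacet
facet normal 0.991 0.031 -0.132
outer loop
vertex 3.742 1.431 -0.74
vertex 3.817 1.934 -0.058
vertex 3.981 0.103 0.743
endloop
endfacet
facet normal -0.538 0.705 -0.461
outer loop
vertex 3.817 1.934 -0.058
vertex 3.039 1.337 -0.063
vertex 3.306 1.987 0.62
endloop
endfacet
facet normal 0.770 0.312 0.556
outer loop
vertex 3.817 1.934 -0.058
vertex 3.306 1.987 0.62
vertex 3.981 0.103 0.743
endloop
endfacet
facet normal -0.538 0.706 -0.461
outer loop
vertex 3.306 1.987 0.62
vertex 3.039 1.337 -0.063
vertex 2.594 1.551 0.783
endloop
endfacet
facet normal 0.152 0.119 0.981
outer loop
vertex 3.306 1.987 0.62
vertex 2.594 1.551 0.783
vertex 3.981 0.103 0.743
endloop
endfacet
facet normal -0.538 0.705 -0.461
outer loop
vertex 2.594 1.551 0.783
vertex 3.039 1.337 -0.063
vertex 2.218 0.954 0.309
endloop
endfacet
facet normal -0.398 -0.404 0.824
outer loop
vertex 2.594 1.551 0.783
vertex 2.218 0.954 0.309
vertex 3.981 0.103 0.743
endloop
endfacet
facet normal -0.538 0.706 -0.460
outer loop
vertex 2.218 0.954 0.309
vertex 3.039 1.337 -0.063
vertex 2.46 0.646 -0.446
endloop
endfacet
facet normal -0.466 -0.862 0.202
outer loop
vertex 2.218 0.954 0.309
vertex 2.46 0.646 -0.446
vertex 3.981 0.103 0.743
endloop
endfacet
facet normal -0.538 0.706 -0.461
outer loop
vertex 2.46 0.646 -0.446
vertex 3.039 1.337 -0.063
vertex 3.138 0.858 -0.912
endloop
endfacet
facet normal -0.001 -0.910 -0.415
outer loop
vertex 2.46 0.646 -0.446
vertex 3.138 0.858 -0.912
vertex 3.981 0.103 0.743
endloop
endfacet
facet normal -0.538 0.706 -0.461
outer loop
vertex 3.138 0.858 -0.912
vertex 3.039 1.337 -0.063
vertex 3.742 1.431 -0.74
endloop
endfacet
facet normal 0.647 -0.513 -0.564
outer loop
vertex 3.138 0.858 -0.912
vertex 3.742 1.431 -0.74
vertex 3.981 0.103 0.743
endloop
endfacet
facet normal -0.817 -0.466 -0.339
outer loop
vertex -1.904 -3.517 0.496
vertex -2.163 -2.008 -0.955
vertex -0.895 -4.448 -0.653
endloop
endfacet
facet normal 0.123 -0.715 0.688
outer loop
vertex 0.183 -3.832 -0.205
vertex -1.904 -3.517 0.496
vertex -0.895 -4.448 -0.653
endloop
endfacet
facet normal -0.817 -0.467 -0.339
outer loop
vertex -0.895 -4.448 -0.653
vertex -2.163 -2.008 -0.955
vertex -1.155 -2.939 -2.104
endloop
endfacet
facet normal 0.564 -0.520 -0.642
outer loop
vertex -1.155 -2.939 -2.104
vertex 0.183 -3.832 -0.205
vertex -0.895 -4.448 -0.653
endloop
endfacet
facet normal -0.564 0.520 0.642
outer loop
vertex -1.904 -3.517 0.496
vertex -1.085 -1.392 -0.507
vertex -2.163 -2.008 -0.955
endloop
endfacet
facet normal 0.123 -0.716 0.688
outer loop
vertex -0.825 -2.901 0.944
vertex -1.904 -3.517 0.496
vertex 0.183 -3.832 -0.205
endloop
endfacet
facet normal -0.563 0.520 0.642
outer loop
vertex -0.825 -2.901 0.944
vertex -1.085 -1.392 -0.507
vertex -1.904 -3.517 0.496
endloop
endfacet
facet normal -0.123 0.715 -0.688
outer loop
vertex -2.163 -2.008 -0.955
vertex -1.085 -1.392 -0.507
vertex -1.155 -2.939 -2.104
endloop
endfacet
facet normal 0.563 -0.520 -0.642
outer loop
vertex -0.076 -2.323 -1.656
vertex 0.183 -3.832 -0.205
vertex -1.155 -2.939 -2.104
endloop
endfacet
facet normal -0.123 0.716 -0.688
outer loop
vertex -1.155 -2.939 -2.104
vertex -1.085 -1.392 -0.507
vertex -0.076 -2.323 -1.656
endloop
endfacet
facet normal 0.817 0.466 0.339
outer loop
vertex -0.076 -2.323 -1.656
vertex -0.825 -2.901 0.944
vertex 0.183 -3.832 -0.205
endloop
endfacet
facet normal 0.817 0.467 0.339
outer loop
vertex -1.085 -1.392 -0.507
vertex -0.825 -2.901 0.944
vertex -0.076 -2.323 -1.656
endloop
endfacet

endsolid


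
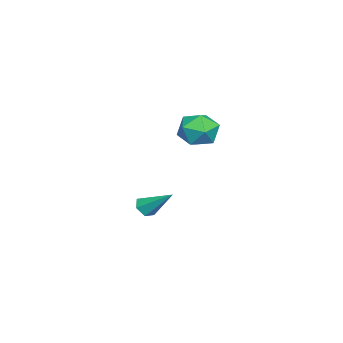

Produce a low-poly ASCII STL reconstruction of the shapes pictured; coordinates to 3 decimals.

solid 
facet normal -0.327 0.513 0.794
outer loop
vertex -0.122 1.592 2.061
vertex -0.763 0.844 2.28
vertex 0.169 0.839 2.667
endloop
endfacet
facet normal 0.358 0.665 0.655
outer loop
vertex -0.122 1.592 2.061
vertex 0.169 0.839 2.667
vertex 0.8 1.193 1.963
endloop
endfacet
facet normal 0.396 0.918 -0.011
outer loop
vertex -0.122 1.592 2.061
vertex 0.8 1.193 1.963
vertex 0.258 1.417 1.142
endloop
endfacet
facet normal -0.264 0.922 -0.284
outer loop
vertex -0.122 1.592 2.061
vertex 0.258 1.417 1.142
vertex -0.709 1.201 1.338
endloop
endfacet
facet normal -0.710 0.671 0.214
outer loop
vertex -0.122 1.592 2.061
vertex -0.709 1.201 1.338
vertex -0.763 0.844 2.28
endloop
endfacet
facet normal 0.729 0.057 0.682
outer loop
vertex 0.8 1.193 1.963
vertex 0.169 0.839 2.667
vertex 0.729 0.199 2.122
endloop
endfacet
facet normal -0.377 -0.190 0.906
outer loop
vertex 0.169 0.839 2.667
vertex -0.763 0.844 2.28
vertex -0.238 -0.017 2.318
endloop
endfacet
facet normal -0.997 0.066 -0.032
outer loop
vertex -0.763 0.844 2.28
vertex -0.709 1.201 1.338
vertex -0.78 0.207 1.497
endloop
endfacet
facet normal -0.275 0.472 -0.837
outer loop
vertex -0.709 1.201 1.338
vertex 0.258 1.417 1.142
vertex -0.149 0.561 0.793
endloop
endfacet
facet normal 0.792 0.465 -0.396
outer loop
vertex 0.258 1.417 1.142
vertex 0.8 1.193 1.963
vertex 0.783 0.556 1.18
endloop
endfacet
facet normal 0.264 -0.922 0.284
outer loop
vertex 0.142 -0.192 1.399
vertex 0.729 0.199 2.122
vertex -0.238 -0.017 2.318
endloop
endfacet
facet normal -0.396 -0.918 0.011
outer loop
vertex 0.142 -0.192 1.399
vertex -0.238 -0.017 2.318
vertex -0.78 0.207 1.497
endloop
endfacet
facet normal -0.358 -0.665 -0.655
outer loop
vertex 0.142 -0.192 1.399
vertex -0.78 0.207 1.497
vertex -0.149 0.561 0.793
endloop
endfacet
facet normal 0.327 -0.513 -0.794
outer loop
vertex 0.142 -0.192 1.399
vertex -0.149 0.561 0.793
vertex 0.783 0.556 1.18
endloop
endfacet
facet normal 0.710 -0.671 -0.214
outer loop
vertex 0.142 -0.192 1.399
vertex 0.783 0.556 1.18
vertex 0.729 0.199 2.122
endloop
endfacet
facet normal 0.275 -0.472 0.837
outer loop
vertex -0.238 -0.017 2.318
vertex 0.729 0.199 2.122
vertex 0.169 0.839 2.667
endloop
endfacet
facet normal -0.792 -0.465 0.396
outer loop
vertex -0.78 0.207 1.497
vertex -0.238 -0.017 2.318
vertex -0.763 0.844 2.28
endloop
endfacet
facet normal -0.729 -0.057 -0.682
outer loop
vertex -0.149 0.561 0.793
vertex -0.78 0.207 1.497
vertex -0.709 1.201 1.338
endloop
endfacet
facet normal 0.377 0.190 -0.906
outer loop
vertex 0.783 0.556 1.18
vertex -0.149 0.561 0.793
vertex 0.258 1.417 1.142
endloop
endfacet
facet normal 0.997 -0.066 0.032
outer loop
vertex 0.729 0.199 2.122
vertex 0.783 0.556 1.18
vertex 0.8 1.193 1.963
endloop
endfacet
facet normal -0.212 -0.753 -0.622
outer loop
vertex -1.24 -2.002 -4.357
vertex -1.739 -2.12 -4.044
vertex -1.757 -1.735 -4.504
endloop
endfacet
facet normal 0.502 0.676 -0.539
outer loop
vertex -1.24 -2.002 -4.357
vertex -1.757 -1.735 -4.504
vertex -1.361 -0.78 -2.936
endloop
endfacet
facet normal -0.213 -0.753 -0.622
outer loop
vertex -1.757 -1.735 -4.504
vertex -1.739 -2.12 -4.044
vertex -2.255 -1.853 -4.191
endloop
endfacet
facet normal -0.435 0.814 -0.386
outer loop
vertex -1.757 -1.735 -4.504
vertex -2.255 -1.853 -4.191
vertex -1.361 -0.78 -2.936
endloop
endfacet
facet normal -0.211 -0.752 -0.624
outer loop
vertex -2.255 -1.853 -4.191
vertex -1.739 -2.12 -4.044
vertex -2.237 -2.239 -3.732
endloop
endfacet
facet normal -0.878 0.349 0.328
outer loop
vertex -2.255 -1.853 -4.191
vertex -2.237 -2.239 -3.732
vertex -1.361 -0.78 -2.936
endloop
endfacet
facet normal -0.211 -0.752 -0.624
outer loop
vertex -2.237 -2.239 -3.732
vertex -1.739 -2.12 -4.044
vertex -1.72 -2.506 -3.585
endloop
endfacet
facet normal -0.384 -0.254 0.888
outer loop
vertex -2.237 -2.239 -3.732
vertex -1.72 -2.506 -3.585
vertex -1.361 -0.78 -2.936
endloop
endfacet
facet normal -0.211 -0.752 -0.624
outer loop
vertex -1.72 -2.506 -3.585
vertex -1.739 -2.12 -4.044
vertex -1.222 -2.387 -3.897
endloop
endfacet
facet normal 0.554 -0.392 0.735
outer loop
vertex -1.72 -2.506 -3.585
vertex -1.222 -2.387 -3.897
vertex -1.361 -0.78 -2.936
endloop
endfacet
facet normal -0.212 -0.753 -0.622
outer loop
vertex -1.222 -2.387 -3.897
vertex -1.739 -2.12 -4.044
vertex -1.24 -2.002 -4.357
endloop
endfacet
facet normal 0.997 0.073 0.022
outer loop
vertex -1.222 -2.387 -3.897
vertex -1.24 -2.002 -4.357
vertex -1.361 -0.78 -2.936
endloop
endfacet

endsolid


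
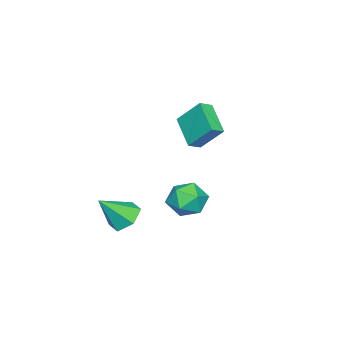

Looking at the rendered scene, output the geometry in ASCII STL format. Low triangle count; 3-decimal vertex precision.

solid 
facet normal -0.601 -0.607 0.520
outer loop
vertex -3.121 -1.801 5.104
vertex -3.8 -1.438 4.743
vertex -3.054 -3.067 3.702
endloop
endfacet
facet normal 0.798 -0.428 0.424
outer loop
vertex -1.82 -1.822 2.637
vertex -3.121 -1.801 5.104
vertex -3.054 -3.067 3.702
endloop
endfacet
facet normal -0.602 -0.607 0.519
outer loop
vertex -3.054 -3.067 3.702
vertex -3.8 -1.438 4.743
vertex -3.732 -2.704 3.341
endloop
endfacet
facet normal 0.036 -0.670 -0.741
outer loop
vertex -3.732 -2.704 3.341
vertex -1.82 -1.822 2.637
vertex -3.054 -3.067 3.702
endloop
endfacet
facet normal -0.036 0.670 0.741
outer loop
vertex -3.121 -1.801 5.104
vertex -2.566 -0.193 3.678
vertex -3.8 -1.438 4.743
endloop
endfacet
facet normal 0.798 -0.427 0.425
outer loop
vertex -1.888 -0.556 4.039
vertex -3.121 -1.801 5.104
vertex -1.82 -1.822 2.637
endloop
endfacet
facet normal -0.036 0.670 0.741
outer loop
vertex -1.888 -0.556 4.039
vertex -2.566 -0.193 3.678
vertex -3.121 -1.801 5.104
endloop
endfacet
facet normal -0.798 0.428 -0.425
outer loop
vertex -3.8 -1.438 4.743
vertex -2.566 -0.193 3.678
vertex -3.732 -2.704 3.341
endloop
endfacet
facet normal 0.036 -0.670 -0.741
outer loop
vertex -2.499 -1.459 2.276
vertex -1.82 -1.822 2.637
vertex -3.732 -2.704 3.341
endloop
endfacet
facet normal -0.798 0.428 -0.424
outer loop
vertex -3.732 -2.704 3.341
vertex -2.566 -0.193 3.678
vertex -2.499 -1.459 2.276
endloop
endfacet
facet normal 0.601 0.608 -0.519
outer loop
vertex -2.499 -1.459 2.276
vertex -1.888 -0.556 4.039
vertex -1.82 -1.822 2.637
endloop
endfacet
facet normal 0.602 0.607 -0.519
outer loop
vertex -2.566 -0.193 3.678
vertex -1.888 -0.556 4.039
vertex -2.499 -1.459 2.276
endloop
endfacet
facet normal -0.813 0.362 0.455
outer loop
vertex 0.54 -0.359 0.946
vertex 1.177 -0.068 1.853
vertex 1.028 0.677 0.994
endloop
endfacet
facet normal -0.870 0.422 -0.254
outer loop
vertex 0.54 -0.359 0.946
vertex 1.028 0.677 0.994
vertex 1.029 0.088 0.011
endloop
endfacet
facet normal -0.812 -0.232 -0.536
outer loop
vertex 0.54 -0.359 0.946
vertex 1.029 0.088 0.011
vertex 1.18 -1.02 0.262
endloop
endfacet
facet normal -0.719 -0.695 -0.001
outer loop
vertex 0.54 -0.359 0.946
vertex 1.18 -1.02 0.262
vertex 1.271 -1.116 1.4
endloop
endfacet
facet normal -0.720 -0.329 0.611
outer loop
vertex 0.54 -0.359 0.946
vertex 1.271 -1.116 1.4
vertex 1.177 -0.068 1.853
endloop
endfacet
facet normal -0.320 0.812 -0.487
outer loop
vertex 1.029 0.088 0.011
vertex 1.028 0.677 0.994
vertex 1.969 0.656 0.34
endloop
endfacet
facet normal -0.229 0.716 0.660
outer loop
vertex 1.028 0.677 0.994
vertex 1.177 -0.068 1.853
vertex 2.06 0.56 1.478
endloop
endfacet
facet normal -0.077 -0.401 0.913
outer loop
vertex 1.177 -0.068 1.853
vertex 1.271 -1.116 1.4
vertex 2.211 -0.548 1.729
endloop
endfacet
facet normal -0.076 -0.994 -0.078
outer loop
vertex 1.271 -1.116 1.4
vertex 1.18 -1.02 0.262
vertex 2.212 -1.137 0.746
endloop
endfacet
facet normal -0.227 -0.244 -0.943
outer loop
vertex 1.18 -1.02 0.262
vertex 1.029 0.088 0.011
vertex 2.063 -0.392 -0.113
endloop
endfacet
facet normal 0.719 0.695 0.001
outer loop
vertex 2.7 -0.101 0.794
vertex 1.969 0.656 0.34
vertex 2.06 0.56 1.478
endloop
endfacet
facet normal 0.812 0.232 0.536
outer loop
vertex 2.7 -0.101 0.794
vertex 2.06 0.56 1.478
vertex 2.211 -0.548 1.729
endloop
endfacet
facet normal 0.870 -0.422 0.254
outer loop
vertex 2.7 -0.101 0.794
vertex 2.211 -0.548 1.729
vertex 2.212 -1.137 0.746
endloop
endfacet
facet normal 0.813 -0.362 -0.455
outer loop
vertex 2.7 -0.101 0.794
vertex 2.212 -1.137 0.746
vertex 2.063 -0.392 -0.113
endloop
endfacet
facet normal 0.720 0.329 -0.611
outer loop
vertex 2.7 -0.101 0.794
vertex 2.063 -0.392 -0.113
vertex 1.969 0.656 0.34
endloop
endfacet
facet normal 0.076 0.994 0.078
outer loop
vertex 2.06 0.56 1.478
vertex 1.969 0.656 0.34
vertex 1.028 0.677 0.994
endloop
endfacet
facet normal 0.227 0.244 0.943
outer loop
vertex 2.211 -0.548 1.729
vertex 2.06 0.56 1.478
vertex 1.177 -0.068 1.853
endloop
endfacet
facet normal 0.320 -0.812 0.487
outer loop
vertex 2.212 -1.137 0.746
vertex 2.211 -0.548 1.729
vertex 1.271 -1.116 1.4
endloop
endfacet
facet normal 0.229 -0.716 -0.660
outer loop
vertex 2.063 -0.392 -0.113
vertex 2.212 -1.137 0.746
vertex 1.18 -1.02 0.262
endloop
endfacet
facet normal 0.077 0.401 -0.913
outer loop
vertex 1.969 0.656 0.34
vertex 2.063 -0.392 -0.113
vertex 1.029 0.088 0.011
endloop
endfacet
facet normal -0.510 0.461 -0.727
outer loop
vertex 4.312 -2.656 -0.598
vertex 3.47 -2.679 -0.022
vertex 4.107 -1.883 0.036
endloop
endfacet
facet normal 0.972 0.233 0.031
outer loop
vertex 4.312 -2.656 -0.598
vertex 4.107 -1.883 0.036
vertex 4.47 -3.581 1.402
endloop
endfacet
facet normal -0.510 0.461 -0.727
outer loop
vertex 4.107 -1.883 0.036
vertex 3.47 -2.679 -0.022
vertex 3.265 -1.906 0.612
endloop
endfacet
facet normal 0.432 0.620 0.656
outer loop
vertex 4.107 -1.883 0.036
vertex 3.265 -1.906 0.612
vertex 4.47 -3.581 1.402
endloop
endfacet
facet normal -0.510 0.461 -0.727
outer loop
vertex 3.265 -1.906 0.612
vertex 3.47 -2.679 -0.022
vertex 2.629 -2.701 0.554
endloop
endfacet
facet normal -0.331 0.197 0.923
outer loop
vertex 3.265 -1.906 0.612
vertex 2.629 -2.701 0.554
vertex 4.47 -3.581 1.402
endloop
endfacet
facet normal -0.510 0.461 -0.727
outer loop
vertex 2.629 -2.701 0.554
vertex 3.47 -2.679 -0.022
vertex 2.834 -3.474 -0.08
endloop
endfacet
facet normal -0.553 -0.611 0.566
outer loop
vertex 2.629 -2.701 0.554
vertex 2.834 -3.474 -0.08
vertex 4.47 -3.581 1.402
endloop
endfacet
facet normal -0.510 0.461 -0.727
outer loop
vertex 2.834 -3.474 -0.08
vertex 3.47 -2.679 -0.022
vertex 3.676 -3.451 -0.656
endloop
endfacet
facet normal -0.013 -0.998 -0.058
outer loop
vertex 2.834 -3.474 -0.08
vertex 3.676 -3.451 -0.656
vertex 4.47 -3.581 1.402
endloop
endfacet
facet normal -0.510 0.461 -0.727
outer loop
vertex 3.676 -3.451 -0.656
vertex 3.47 -2.679 -0.022
vertex 4.312 -2.656 -0.598
endloop
endfacet
facet normal 0.750 -0.576 -0.326
outer loop
vertex 3.676 -3.451 -0.656
vertex 4.312 -2.656 -0.598
vertex 4.47 -3.581 1.402
endloop
endfacet

endsolid


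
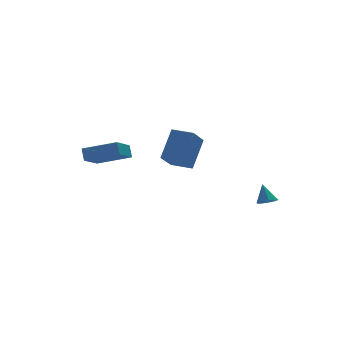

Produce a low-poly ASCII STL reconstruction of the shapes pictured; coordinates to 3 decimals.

solid 
facet normal -0.621 -0.653 0.433
outer loop
vertex -3.457 3.047 3.019
vertex -5.007 4.119 2.411
vertex -3.485 2.613 2.325
endloop
endfacet
facet normal 0.783 -0.541 0.307
outer loop
vertex -2.373 3.781 1.549
vertex -3.457 3.047 3.019
vertex -3.485 2.613 2.325
endloop
endfacet
facet normal -0.621 -0.653 0.434
outer loop
vertex -3.485 2.613 2.325
vertex -5.007 4.119 2.411
vertex -5.035 3.684 1.716
endloop
endfacet
facet normal -0.034 -0.531 -0.847
outer loop
vertex -5.035 3.684 1.716
vertex -2.373 3.781 1.549
vertex -3.485 2.613 2.325
endloop
endfacet
facet normal 0.034 0.530 0.847
outer loop
vertex -3.457 3.047 3.019
vertex -3.895 5.287 1.635
vertex -5.007 4.119 2.411
endloop
endfacet
facet normal 0.783 -0.541 0.307
outer loop
vertex -2.345 4.216 2.244
vertex -3.457 3.047 3.019
vertex -2.373 3.781 1.549
endloop
endfacet
facet normal 0.033 0.530 0.847
outer loop
vertex -2.345 4.216 2.244
vertex -3.895 5.287 1.635
vertex -3.457 3.047 3.019
endloop
endfacet
facet normal -0.783 0.541 -0.307
outer loop
vertex -5.007 4.119 2.411
vertex -3.895 5.287 1.635
vertex -5.035 3.684 1.716
endloop
endfacet
facet normal -0.034 -0.530 -0.848
outer loop
vertex -3.923 4.853 0.941
vertex -2.373 3.781 1.549
vertex -5.035 3.684 1.716
endloop
endfacet
facet normal -0.783 0.541 -0.307
outer loop
vertex -5.035 3.684 1.716
vertex -3.895 5.287 1.635
vertex -3.923 4.853 0.941
endloop
endfacet
facet normal 0.621 0.653 -0.434
outer loop
vertex -3.923 4.853 0.941
vertex -2.345 4.216 2.244
vertex -2.373 3.781 1.549
endloop
endfacet
facet normal 0.621 0.653 -0.433
outer loop
vertex -3.895 5.287 1.635
vertex -2.345 4.216 2.244
vertex -3.923 4.853 0.941
endloop
endfacet
facet normal -0.451 -0.362 -0.816
outer loop
vertex -0.483 1.431 1.785
vertex -1.342 2.337 1.858
vertex 0.486 2.428 0.806
endloop
endfacet
facet normal 0.687 -0.725 -0.058
outer loop
vertex 1.402 3.163 2.462
vertex -0.483 1.431 1.785
vertex 0.486 2.428 0.806
endloop
endfacet
facet normal -0.451 -0.362 -0.816
outer loop
vertex 0.486 2.428 0.806
vertex -1.342 2.337 1.858
vertex -0.373 3.334 0.879
endloop
endfacet
facet normal 0.570 0.587 -0.576
outer loop
vertex -0.373 3.334 0.879
vertex 1.402 3.163 2.462
vertex 0.486 2.428 0.806
endloop
endfacet
facet normal -0.570 -0.587 0.576
outer loop
vertex -0.483 1.431 1.785
vertex -0.426 3.072 3.514
vertex -1.342 2.337 1.858
endloop
endfacet
facet normal 0.687 -0.725 -0.058
outer loop
vertex 0.433 2.166 3.441
vertex -0.483 1.431 1.785
vertex 1.402 3.163 2.462
endloop
endfacet
facet normal -0.570 -0.587 0.576
outer loop
vertex 0.433 2.166 3.441
vertex -0.426 3.072 3.514
vertex -0.483 1.431 1.785
endloop
endfacet
facet normal -0.687 0.725 0.058
outer loop
vertex -1.342 2.337 1.858
vertex -0.426 3.072 3.514
vertex -0.373 3.334 0.879
endloop
endfacet
facet normal 0.570 0.587 -0.576
outer loop
vertex 0.543 4.069 2.535
vertex 1.402 3.163 2.462
vertex -0.373 3.334 0.879
endloop
endfacet
facet normal -0.687 0.725 0.058
outer loop
vertex -0.373 3.334 0.879
vertex -0.426 3.072 3.514
vertex 0.543 4.069 2.535
endloop
endfacet
facet normal 0.451 0.362 0.816
outer loop
vertex 0.543 4.069 2.535
vertex 0.433 2.166 3.441
vertex 1.402 3.163 2.462
endloop
endfacet
facet normal 0.451 0.362 0.816
outer loop
vertex -0.426 3.072 3.514
vertex 0.433 2.166 3.441
vertex 0.543 4.069 2.535
endloop
endfacet
facet normal 0.005 -0.535 -0.845
outer loop
vertex 3.524 -1.117 -0.697
vertex 3.034 -1.363 -0.544
vertex 3.176 -0.896 -0.839
endloop
endfacet
facet normal 0.547 0.836 -0.040
outer loop
vertex 3.524 -1.117 -0.697
vertex 3.176 -0.896 -0.839
vertex 3.026 -0.737 0.444
endloop
endfacet
facet normal 0.005 -0.535 -0.845
outer loop
vertex 3.176 -0.896 -0.839
vertex 3.034 -1.363 -0.544
vertex 2.744 -0.949 -0.808
endloop
endfacet
facet normal -0.130 0.982 -0.137
outer loop
vertex 3.176 -0.896 -0.839
vertex 2.744 -0.949 -0.808
vertex 3.026 -0.737 0.444
endloop
endfacet
facet normal 0.007 -0.534 -0.845
outer loop
vertex 2.744 -0.949 -0.808
vertex 3.034 -1.363 -0.544
vertex 2.482 -1.245 -0.623
endloop
endfacet
facet normal -0.732 0.679 0.050
outer loop
vertex 2.744 -0.949 -0.808
vertex 2.482 -1.245 -0.623
vertex 3.026 -0.737 0.444
endloop
endfacet
facet normal 0.007 -0.535 -0.845
outer loop
vertex 2.482 -1.245 -0.623
vertex 3.034 -1.363 -0.544
vertex 2.543 -1.609 -0.392
endloop
endfacet
facet normal -0.906 0.108 0.410
outer loop
vertex 2.482 -1.245 -0.623
vertex 2.543 -1.609 -0.392
vertex 3.026 -0.737 0.444
endloop
endfacet
facet normal 0.007 -0.536 -0.844
outer loop
vertex 2.543 -1.609 -0.392
vertex 3.034 -1.363 -0.544
vertex 2.891 -1.83 -0.249
endloop
endfacet
facet normal -0.553 -0.396 0.733
outer loop
vertex 2.543 -1.609 -0.392
vertex 2.891 -1.83 -0.249
vertex 3.026 -0.737 0.444
endloop
endfacet
facet normal 0.005 -0.535 -0.845
outer loop
vertex 2.891 -1.83 -0.249
vertex 3.034 -1.363 -0.544
vertex 3.323 -1.777 -0.28
endloop
endfacet
facet normal 0.126 -0.542 0.831
outer loop
vertex 2.891 -1.83 -0.249
vertex 3.323 -1.777 -0.28
vertex 3.026 -0.737 0.444
endloop
endfacet
facet normal 0.006 -0.535 -0.845
outer loop
vertex 3.323 -1.777 -0.28
vertex 3.034 -1.363 -0.544
vertex 3.585 -1.482 -0.465
endloop
endfacet
facet normal 0.726 -0.241 0.644
outer loop
vertex 3.323 -1.777 -0.28
vertex 3.585 -1.482 -0.465
vertex 3.026 -0.737 0.444
endloop
endfacet
facet normal 0.005 -0.536 -0.844
outer loop
vertex 3.585 -1.482 -0.465
vertex 3.034 -1.363 -0.544
vertex 3.524 -1.117 -0.697
endloop
endfacet
facet normal 0.900 0.330 0.283
outer loop
vertex 3.585 -1.482 -0.465
vertex 3.524 -1.117 -0.697
vertex 3.026 -0.737 0.444
endloop
endfacet

endsolid


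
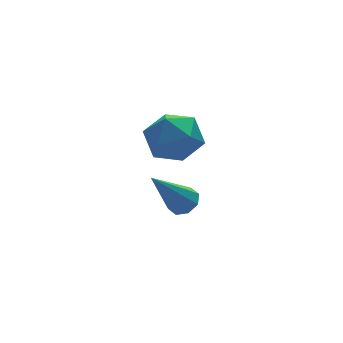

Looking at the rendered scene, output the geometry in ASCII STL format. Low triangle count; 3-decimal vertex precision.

solid 
facet normal 0.583 0.063 -0.810
outer loop
vertex 0.297 4.096 -2.3
vertex -0.134 3.819 -2.632
vertex -0.002 4.398 -2.492
endloop
endfacet
facet normal 0.336 0.719 0.608
outer loop
vertex 0.297 4.096 -2.3
vertex -0.002 4.398 -2.492
vertex -1.406 3.681 -0.868
endloop
endfacet
facet normal 0.583 0.063 -0.810
outer loop
vertex -0.002 4.398 -2.492
vertex -0.134 3.819 -2.632
vertex -0.379 4.362 -2.766
endloop
endfacet
facet normal -0.242 0.947 0.209
outer loop
vertex -0.002 4.398 -2.492
vertex -0.379 4.362 -2.766
vertex -1.406 3.681 -0.868
endloop
endfacet
facet normal 0.585 0.064 -0.809
outer loop
vertex -0.379 4.362 -2.766
vertex -0.134 3.819 -2.632
vertex -0.611 4.007 -2.962
endloop
endfacet
facet normal -0.768 0.610 -0.196
outer loop
vertex -0.379 4.362 -2.766
vertex -0.611 4.007 -2.962
vertex -1.406 3.681 -0.868
endloop
endfacet
facet normal 0.584 0.063 -0.809
outer loop
vertex -0.611 4.007 -2.962
vertex -0.134 3.819 -2.632
vertex -0.564 3.543 -2.964
endloop
endfacet
facet normal -0.926 -0.092 -0.366
outer loop
vertex -0.611 4.007 -2.962
vertex -0.564 3.543 -2.964
vertex -1.406 3.681 -0.868
endloop
endfacet
facet normal 0.584 0.064 -0.809
outer loop
vertex -0.564 3.543 -2.964
vertex -0.134 3.819 -2.632
vertex -0.265 3.24 -2.772
endloop
endfacet
facet normal -0.629 -0.750 -0.203
outer loop
vertex -0.564 3.543 -2.964
vertex -0.265 3.24 -2.772
vertex -1.406 3.681 -0.868
endloop
endfacet
facet normal 0.584 0.064 -0.810
outer loop
vertex -0.265 3.24 -2.772
vertex -0.134 3.819 -2.632
vertex 0.111 3.277 -2.498
endloop
endfacet
facet normal -0.048 -0.979 0.198
outer loop
vertex -0.265 3.24 -2.772
vertex 0.111 3.277 -2.498
vertex -1.406 3.681 -0.868
endloop
endfacet
facet normal 0.583 0.063 -0.810
outer loop
vertex 0.111 3.277 -2.498
vertex -0.134 3.819 -2.632
vertex 0.344 3.631 -2.303
endloop
endfacet
facet normal 0.474 -0.643 0.601
outer loop
vertex 0.111 3.277 -2.498
vertex 0.344 3.631 -2.303
vertex -1.406 3.681 -0.868
endloop
endfacet
facet normal 0.583 0.064 -0.810
outer loop
vertex 0.344 3.631 -2.303
vertex -0.134 3.819 -2.632
vertex 0.297 4.096 -2.3
endloop
endfacet
facet normal 0.634 0.059 0.771
outer loop
vertex 0.344 3.631 -2.303
vertex 0.297 4.096 -2.3
vertex -1.406 3.681 -0.868
endloop
endfacet
facet normal -0.399 0.602 0.692
outer loop
vertex -1.782 3.479 1.669
vertex -1.249 2.96 2.427
vertex -0.81 3.801 1.949
endloop
endfacet
facet normal -0.331 0.941 0.067
outer loop
vertex -1.782 3.479 1.669
vertex -0.81 3.801 1.949
vertex -1.086 3.777 0.924
endloop
endfacet
facet normal -0.700 0.576 -0.423
outer loop
vertex -1.782 3.479 1.669
vertex -1.086 3.777 0.924
vertex -1.696 2.922 0.769
endloop
endfacet
facet normal -0.995 0.011 -0.102
outer loop
vertex -1.782 3.479 1.669
vertex -1.696 2.922 0.769
vertex -1.797 2.417 1.698
endloop
endfacet
facet normal -0.809 0.027 0.587
outer loop
vertex -1.782 3.479 1.669
vertex -1.797 2.417 1.698
vertex -1.249 2.96 2.427
endloop
endfacet
facet normal 0.358 0.926 -0.118
outer loop
vertex -1.086 3.777 0.924
vertex -0.81 3.801 1.949
vertex -0.123 3.443 1.222
endloop
endfacet
facet normal 0.248 0.377 0.892
outer loop
vertex -0.81 3.801 1.949
vertex -1.249 2.96 2.427
vertex -0.224 2.938 2.151
endloop
endfacet
facet normal -0.415 -0.552 0.723
outer loop
vertex -1.249 2.96 2.427
vertex -1.797 2.417 1.698
vertex -0.834 2.083 1.996
endloop
endfacet
facet normal -0.716 -0.578 -0.392
outer loop
vertex -1.797 2.417 1.698
vertex -1.696 2.922 0.769
vertex -1.11 2.059 0.971
endloop
endfacet
facet normal -0.238 0.335 -0.912
outer loop
vertex -1.696 2.922 0.769
vertex -1.086 3.777 0.924
vertex -0.671 2.9 0.493
endloop
endfacet
facet normal 0.995 -0.011 0.102
outer loop
vertex -0.138 2.381 1.251
vertex -0.123 3.443 1.222
vertex -0.224 2.938 2.151
endloop
endfacet
facet normal 0.700 -0.576 0.423
outer loop
vertex -0.138 2.381 1.251
vertex -0.224 2.938 2.151
vertex -0.834 2.083 1.996
endloop
endfacet
facet normal 0.331 -0.941 -0.067
outer loop
vertex -0.138 2.381 1.251
vertex -0.834 2.083 1.996
vertex -1.11 2.059 0.971
endloop
endfacet
facet normal 0.399 -0.602 -0.692
outer loop
vertex -0.138 2.381 1.251
vertex -1.11 2.059 0.971
vertex -0.671 2.9 0.493
endloop
endfacet
facet normal 0.809 -0.027 -0.587
outer loop
vertex -0.138 2.381 1.251
vertex -0.671 2.9 0.493
vertex -0.123 3.443 1.222
endloop
endfacet
facet normal 0.716 0.578 0.392
outer loop
vertex -0.224 2.938 2.151
vertex -0.123 3.443 1.222
vertex -0.81 3.801 1.949
endloop
endfacet
facet normal 0.238 -0.335 0.912
outer loop
vertex -0.834 2.083 1.996
vertex -0.224 2.938 2.151
vertex -1.249 2.96 2.427
endloop
endfacet
facet normal -0.358 -0.926 0.118
outer loop
vertex -1.11 2.059 0.971
vertex -0.834 2.083 1.996
vertex -1.797 2.417 1.698
endloop
endfacet
facet normal -0.248 -0.377 -0.892
outer loop
vertex -0.671 2.9 0.493
vertex -1.11 2.059 0.971
vertex -1.696 2.922 0.769
endloop
endfacet
facet normal 0.415 0.552 -0.723
outer loop
vertex -0.123 3.443 1.222
vertex -0.671 2.9 0.493
vertex -1.086 3.777 0.924
endloop
endfacet

endsolid
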